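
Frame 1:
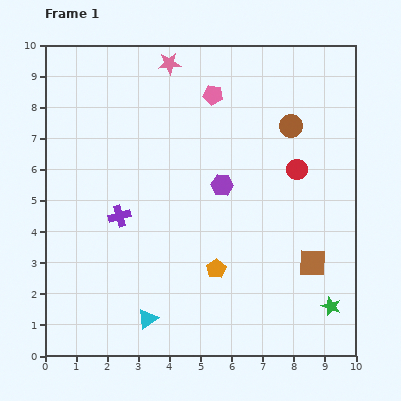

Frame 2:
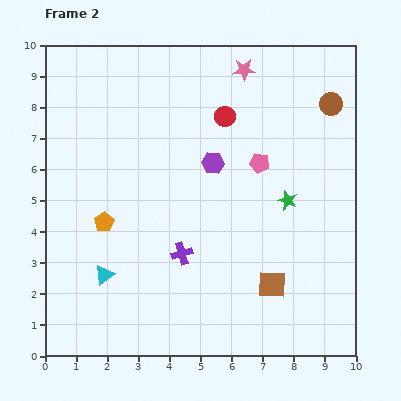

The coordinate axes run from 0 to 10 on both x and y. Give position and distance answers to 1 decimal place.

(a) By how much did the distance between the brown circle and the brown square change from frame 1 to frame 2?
+1.6

Distance in frame 1: 4.5. Distance in frame 2: 6.1.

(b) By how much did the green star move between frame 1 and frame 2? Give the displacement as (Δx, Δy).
(-1.4, 3.4)

The green star was at (9.2, 1.6) in frame 1 and (7.8, 5.0) in frame 2.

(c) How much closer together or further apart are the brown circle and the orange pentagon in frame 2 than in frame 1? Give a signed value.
+3.0

Distance in frame 1: 5.2. Distance in frame 2: 8.2.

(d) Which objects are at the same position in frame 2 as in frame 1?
none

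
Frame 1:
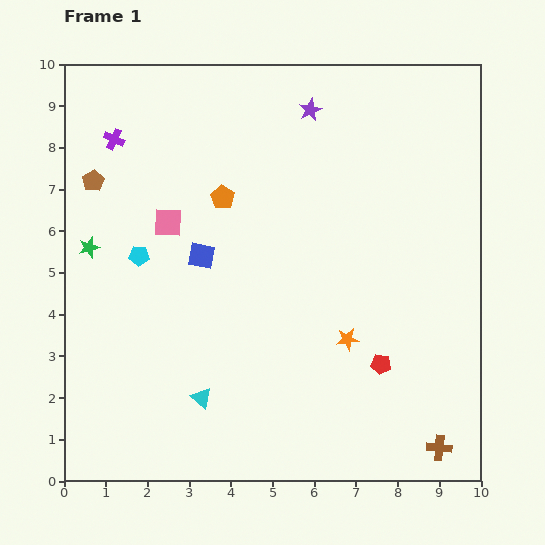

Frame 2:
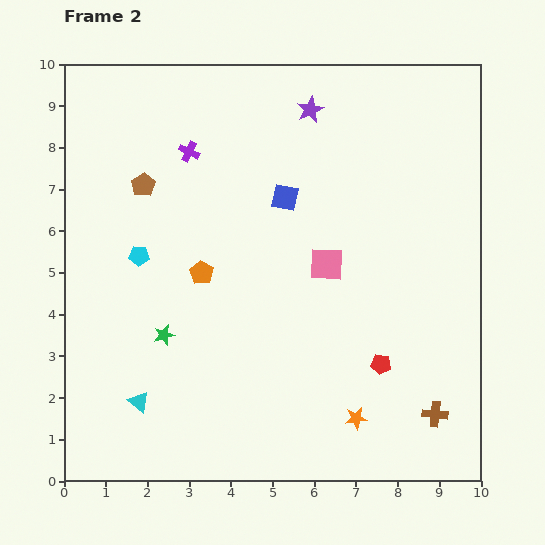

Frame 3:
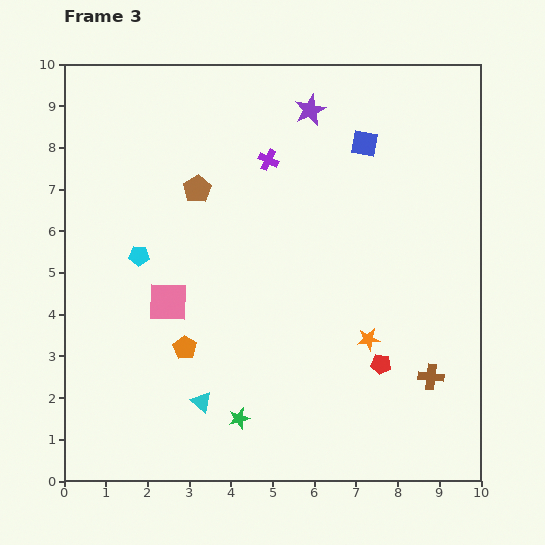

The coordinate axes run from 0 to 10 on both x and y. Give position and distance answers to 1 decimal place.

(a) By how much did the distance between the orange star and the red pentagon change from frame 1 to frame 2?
+0.4

Distance in frame 1: 1.0. Distance in frame 2: 1.4.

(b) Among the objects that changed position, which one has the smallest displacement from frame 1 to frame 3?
the cyan triangle

(moved 0.1)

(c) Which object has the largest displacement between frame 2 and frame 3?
the pink square

(moved 3.9; next 2.7)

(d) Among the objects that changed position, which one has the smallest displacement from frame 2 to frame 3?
the brown cross

(moved 0.9)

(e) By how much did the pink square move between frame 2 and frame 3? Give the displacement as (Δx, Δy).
(-3.8, -0.9)

The pink square was at (6.3, 5.2) in frame 2 and (2.5, 4.3) in frame 3.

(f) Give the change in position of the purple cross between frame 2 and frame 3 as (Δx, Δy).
(1.9, -0.2)

The purple cross was at (3.0, 7.9) in frame 2 and (4.9, 7.7) in frame 3.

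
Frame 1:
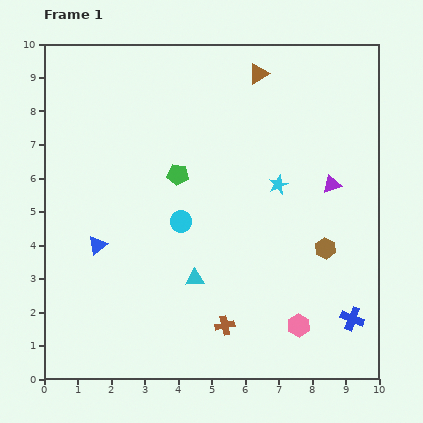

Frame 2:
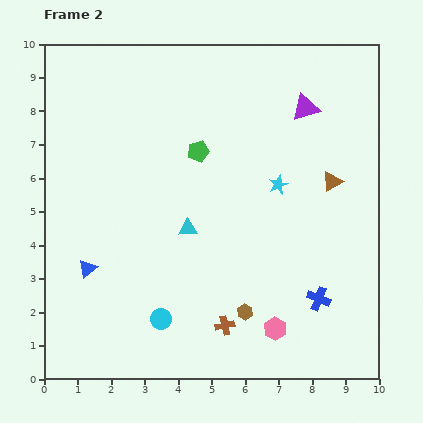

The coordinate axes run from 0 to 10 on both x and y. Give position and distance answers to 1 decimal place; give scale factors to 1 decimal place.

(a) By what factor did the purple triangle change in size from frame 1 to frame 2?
1.5×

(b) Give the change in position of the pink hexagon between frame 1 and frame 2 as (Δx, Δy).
(-0.7, -0.1)

The pink hexagon was at (7.6, 1.6) in frame 1 and (6.9, 1.5) in frame 2.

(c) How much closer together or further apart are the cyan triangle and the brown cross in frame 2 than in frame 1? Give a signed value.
+1.4

Distance in frame 1: 1.7. Distance in frame 2: 3.1.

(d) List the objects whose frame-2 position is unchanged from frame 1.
the cyan star, the brown cross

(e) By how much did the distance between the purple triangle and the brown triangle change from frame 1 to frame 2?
-1.7

Distance in frame 1: 4.0. Distance in frame 2: 2.3.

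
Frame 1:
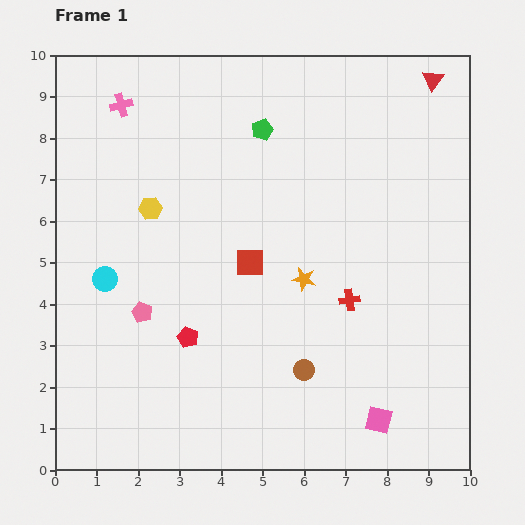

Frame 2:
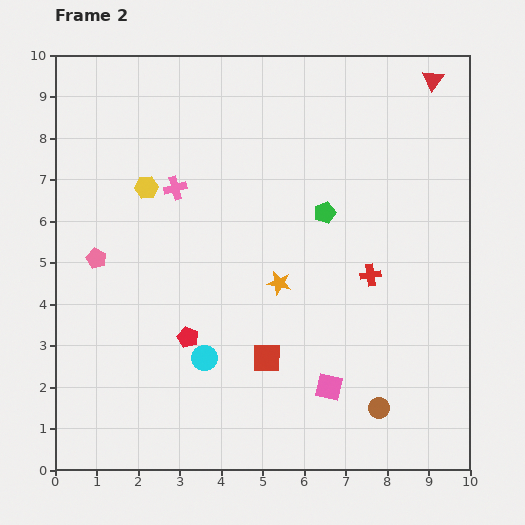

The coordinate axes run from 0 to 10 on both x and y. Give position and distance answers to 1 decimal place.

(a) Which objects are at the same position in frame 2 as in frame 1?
the red pentagon, the red triangle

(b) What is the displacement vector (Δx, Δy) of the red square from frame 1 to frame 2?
(0.4, -2.3)

The red square was at (4.7, 5.0) in frame 1 and (5.1, 2.7) in frame 2.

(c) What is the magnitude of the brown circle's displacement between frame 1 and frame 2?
2.0

The brown circle moved from (6.0, 2.4) to (7.8, 1.5), a distance of √(1.8² + 0.9²) ≈ 2.0.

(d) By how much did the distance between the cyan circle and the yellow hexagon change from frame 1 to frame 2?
+2.3

Distance in frame 1: 2.0. Distance in frame 2: 4.3.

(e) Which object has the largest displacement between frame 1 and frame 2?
the cyan circle

(moved 3.1; next 2.5)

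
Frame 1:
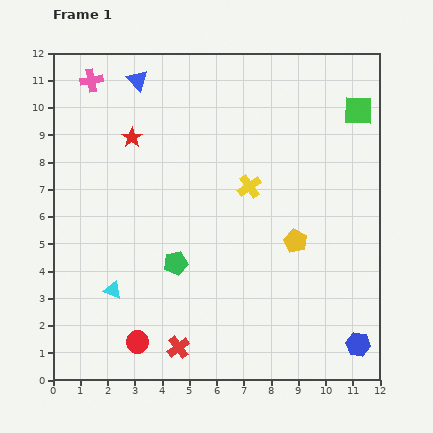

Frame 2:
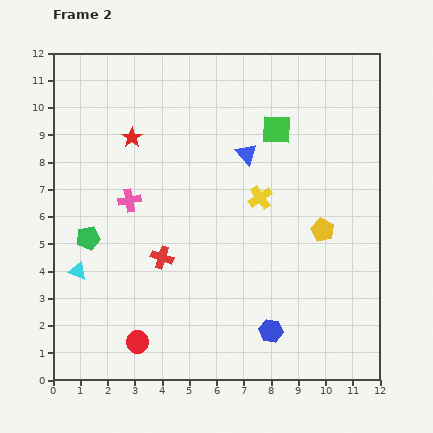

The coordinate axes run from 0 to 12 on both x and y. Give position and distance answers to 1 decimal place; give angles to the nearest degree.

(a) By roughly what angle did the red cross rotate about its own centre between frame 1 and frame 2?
35° counter-clockwise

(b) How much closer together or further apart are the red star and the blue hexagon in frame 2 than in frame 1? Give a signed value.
-2.6

Distance in frame 1: 11.3. Distance in frame 2: 8.7.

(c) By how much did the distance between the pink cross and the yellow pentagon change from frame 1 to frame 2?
-2.3

Distance in frame 1: 9.5. Distance in frame 2: 7.2.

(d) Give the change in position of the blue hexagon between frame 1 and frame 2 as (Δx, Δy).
(-3.2, 0.5)

The blue hexagon was at (11.2, 1.3) in frame 1 and (8.0, 1.8) in frame 2.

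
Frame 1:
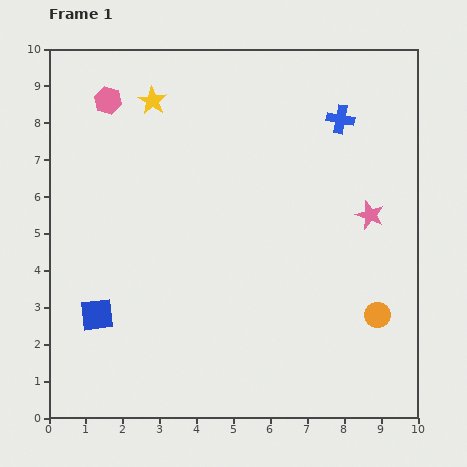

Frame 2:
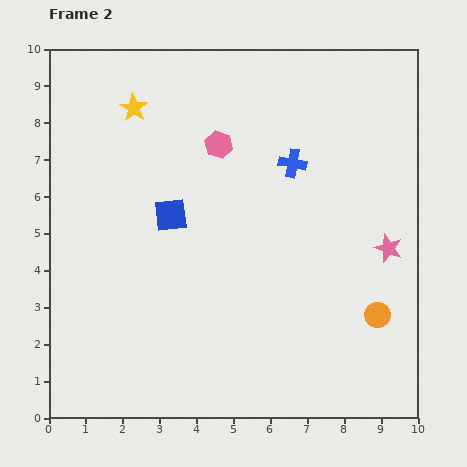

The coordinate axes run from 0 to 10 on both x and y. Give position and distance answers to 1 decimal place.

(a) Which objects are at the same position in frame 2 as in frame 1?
the orange circle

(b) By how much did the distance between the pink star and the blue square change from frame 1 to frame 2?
-1.9

Distance in frame 1: 7.9. Distance in frame 2: 6.0.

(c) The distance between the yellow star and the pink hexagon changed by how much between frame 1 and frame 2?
+1.3

Distance in frame 1: 1.2. Distance in frame 2: 2.5.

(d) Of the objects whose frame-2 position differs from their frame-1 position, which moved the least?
the yellow star

(moved 0.5)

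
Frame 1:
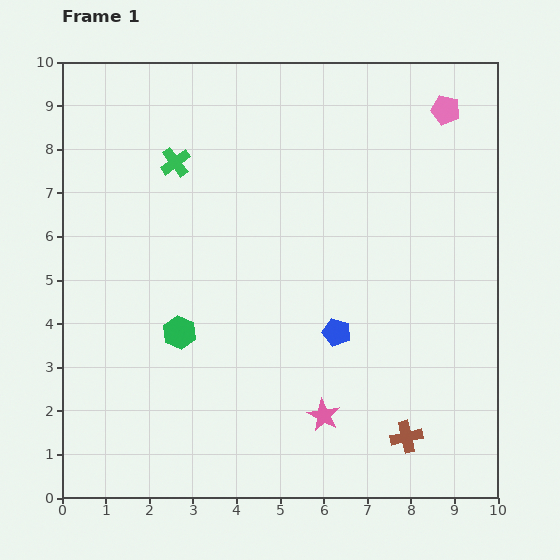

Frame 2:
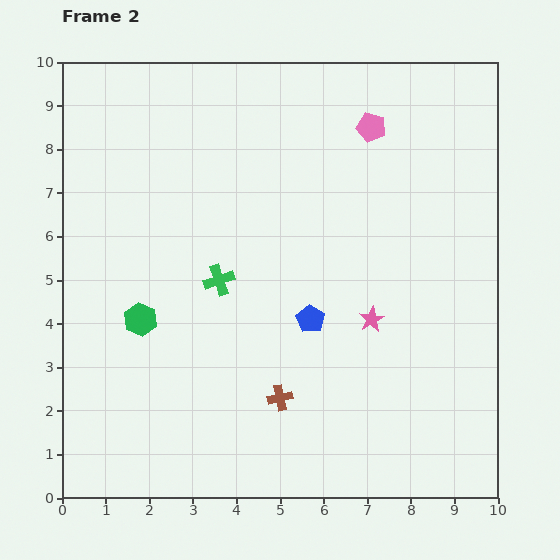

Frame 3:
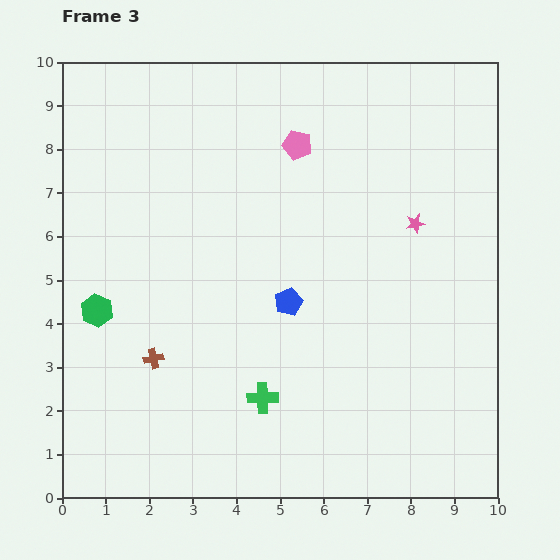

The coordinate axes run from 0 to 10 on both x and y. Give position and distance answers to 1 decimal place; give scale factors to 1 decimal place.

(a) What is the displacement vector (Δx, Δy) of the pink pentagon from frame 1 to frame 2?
(-1.7, -0.4)

The pink pentagon was at (8.8, 8.9) in frame 1 and (7.1, 8.5) in frame 2.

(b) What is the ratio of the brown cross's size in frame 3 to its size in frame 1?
0.6×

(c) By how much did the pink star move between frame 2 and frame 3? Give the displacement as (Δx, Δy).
(1.0, 2.2)

The pink star was at (7.1, 4.1) in frame 2 and (8.1, 6.3) in frame 3.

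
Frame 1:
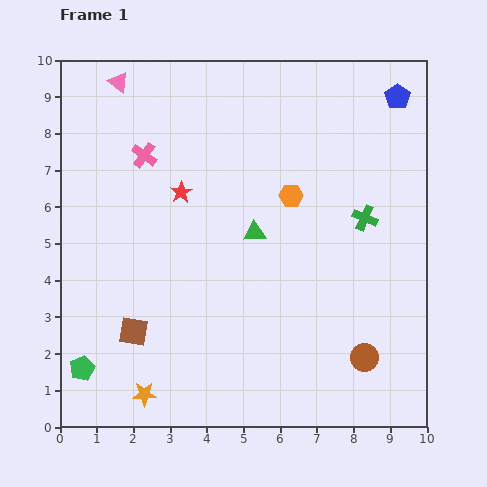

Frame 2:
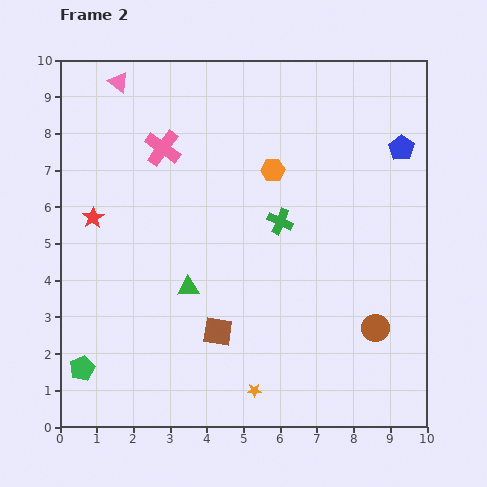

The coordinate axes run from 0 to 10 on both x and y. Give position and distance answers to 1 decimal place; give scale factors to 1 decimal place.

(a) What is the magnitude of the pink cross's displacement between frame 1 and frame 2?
0.5

The pink cross moved from (2.3, 7.4) to (2.8, 7.6), a distance of √(0.5² + 0.2²) ≈ 0.5.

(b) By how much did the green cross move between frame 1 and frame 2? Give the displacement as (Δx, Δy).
(-2.3, -0.1)

The green cross was at (8.3, 5.7) in frame 1 and (6.0, 5.6) in frame 2.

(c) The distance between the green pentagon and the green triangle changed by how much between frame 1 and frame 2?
-2.4

Distance in frame 1: 6.0. Distance in frame 2: 3.6.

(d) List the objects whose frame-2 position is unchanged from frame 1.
the green pentagon, the pink triangle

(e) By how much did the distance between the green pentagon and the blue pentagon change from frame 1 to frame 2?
-0.7

Distance in frame 1: 11.3. Distance in frame 2: 10.6.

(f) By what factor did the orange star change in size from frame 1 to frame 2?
0.6×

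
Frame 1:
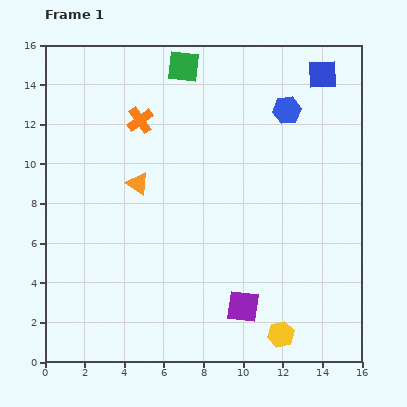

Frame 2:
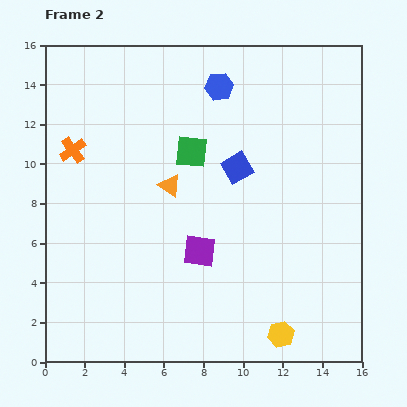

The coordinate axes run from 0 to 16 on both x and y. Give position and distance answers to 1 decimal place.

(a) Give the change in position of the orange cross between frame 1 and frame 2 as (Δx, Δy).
(-3.4, -1.5)

The orange cross was at (4.8, 12.2) in frame 1 and (1.4, 10.7) in frame 2.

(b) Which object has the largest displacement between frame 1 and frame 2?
the blue square

(moved 6.4; next 4.3)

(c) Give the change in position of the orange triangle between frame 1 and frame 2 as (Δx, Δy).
(1.6, -0.1)

The orange triangle was at (4.7, 9.0) in frame 1 and (6.3, 8.9) in frame 2.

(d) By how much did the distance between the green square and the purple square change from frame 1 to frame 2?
-7.5

Distance in frame 1: 12.5. Distance in frame 2: 5.0.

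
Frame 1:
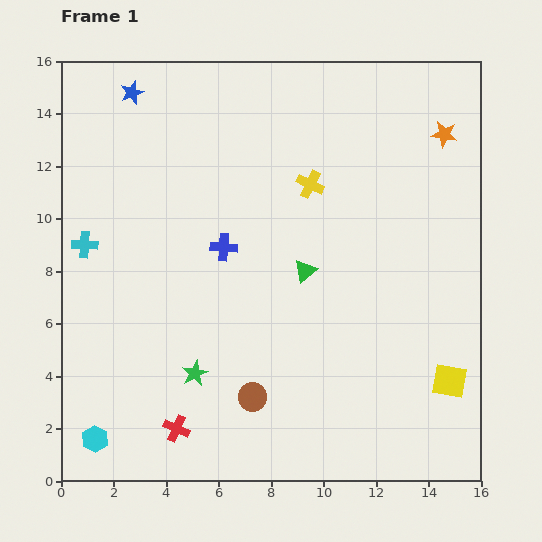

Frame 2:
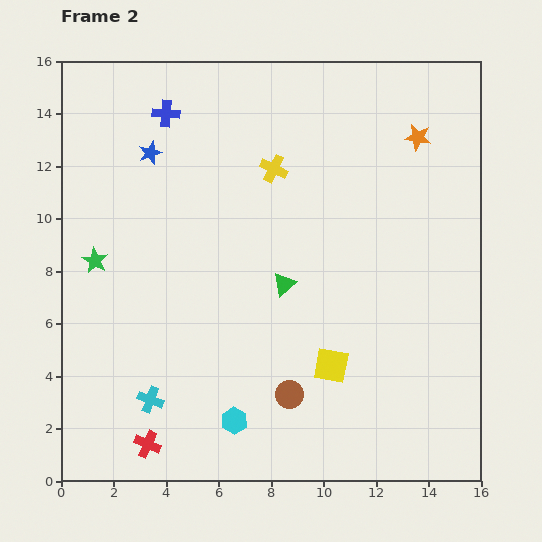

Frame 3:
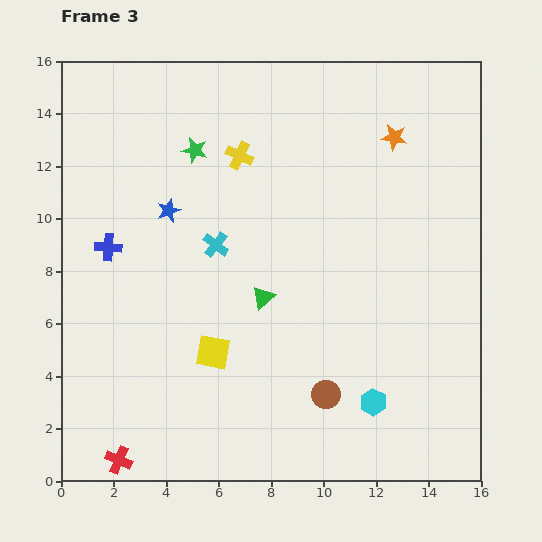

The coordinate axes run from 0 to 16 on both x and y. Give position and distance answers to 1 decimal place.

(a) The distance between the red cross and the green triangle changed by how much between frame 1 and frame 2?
+0.3

Distance in frame 1: 7.7. Distance in frame 2: 8.0.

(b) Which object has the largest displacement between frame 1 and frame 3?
the cyan hexagon

(moved 10.7; next 9.1)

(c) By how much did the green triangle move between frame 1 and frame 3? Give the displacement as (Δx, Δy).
(-1.6, -1.0)

The green triangle was at (9.3, 8.0) in frame 1 and (7.7, 7.0) in frame 3.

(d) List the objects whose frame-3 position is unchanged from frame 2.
none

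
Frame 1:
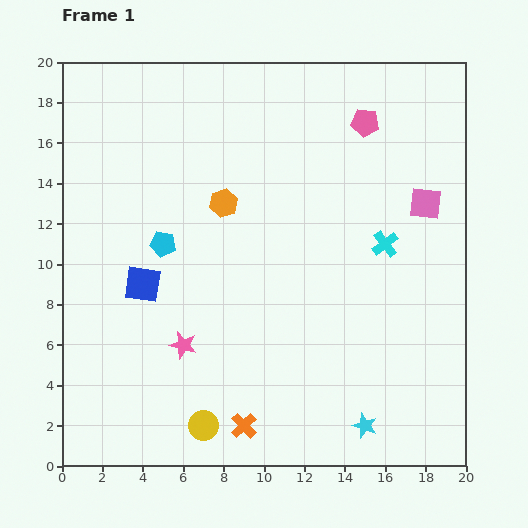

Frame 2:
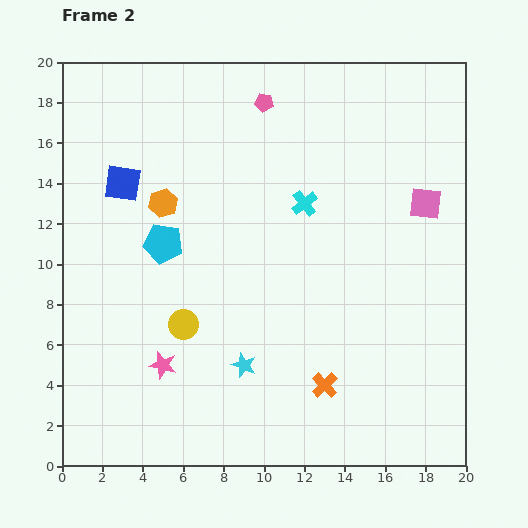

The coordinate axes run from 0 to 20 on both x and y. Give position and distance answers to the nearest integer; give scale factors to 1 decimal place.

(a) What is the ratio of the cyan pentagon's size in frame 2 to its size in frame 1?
1.5×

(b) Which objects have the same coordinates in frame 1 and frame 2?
the pink square, the cyan pentagon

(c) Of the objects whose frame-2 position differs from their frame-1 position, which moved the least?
the pink star

(moved 1)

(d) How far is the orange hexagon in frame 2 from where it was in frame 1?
3

The orange hexagon moved from (8, 13) to (5, 13), a distance of √(3² + 0²) ≈ 3.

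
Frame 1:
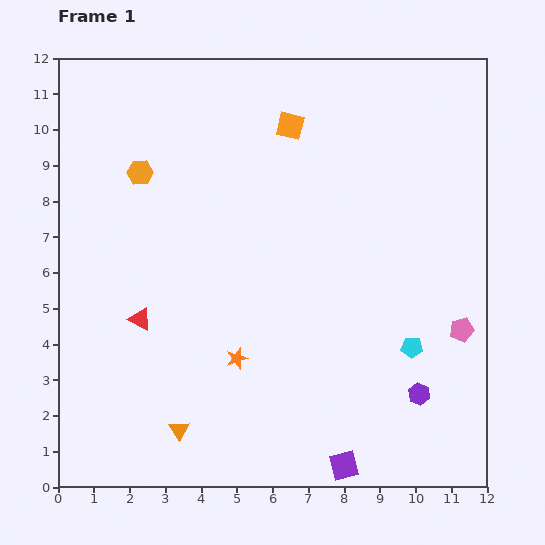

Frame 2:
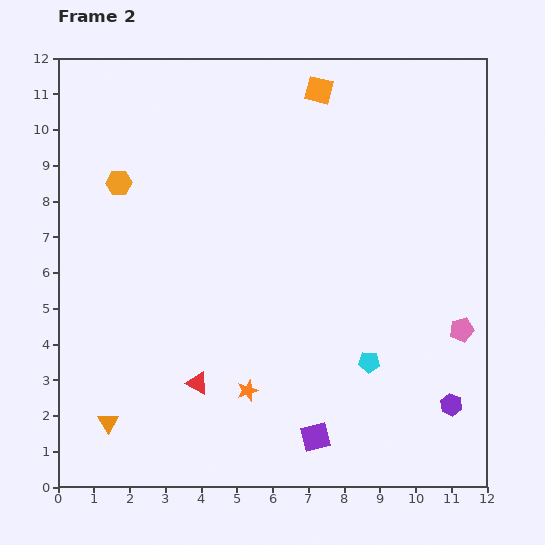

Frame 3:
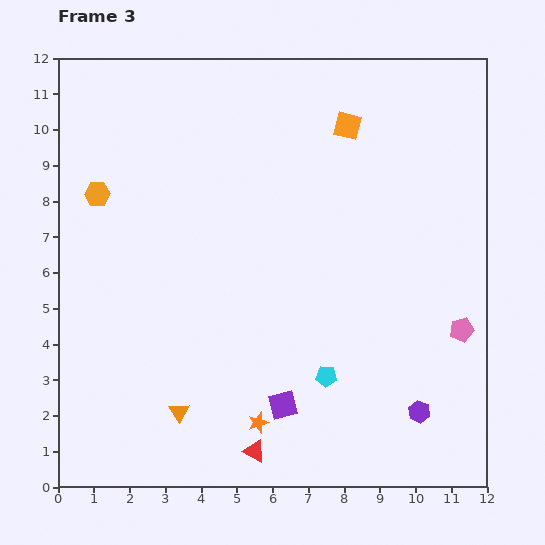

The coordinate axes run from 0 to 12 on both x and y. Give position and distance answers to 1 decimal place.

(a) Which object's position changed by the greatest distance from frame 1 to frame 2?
the red triangle

(moved 2.4; next 2.0)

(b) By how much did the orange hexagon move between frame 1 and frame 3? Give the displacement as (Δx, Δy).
(-1.2, -0.6)

The orange hexagon was at (2.3, 8.8) in frame 1 and (1.1, 8.2) in frame 3.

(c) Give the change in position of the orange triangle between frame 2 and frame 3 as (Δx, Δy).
(2.0, 0.3)

The orange triangle was at (1.4, 1.8) in frame 2 and (3.4, 2.1) in frame 3.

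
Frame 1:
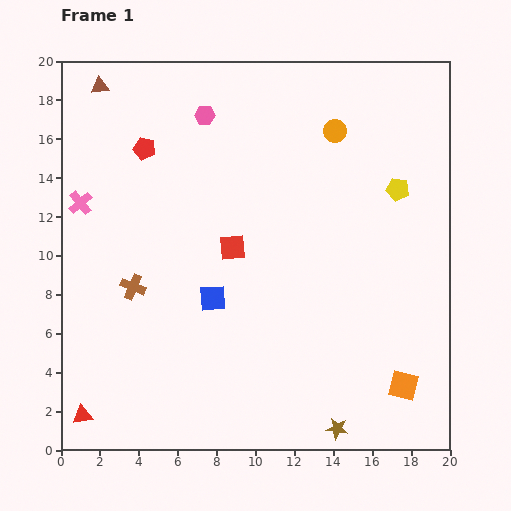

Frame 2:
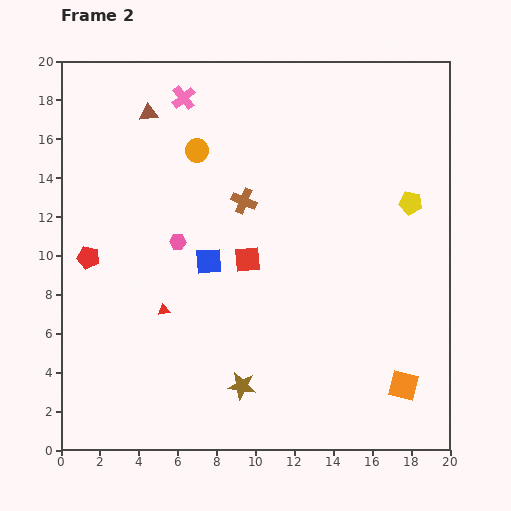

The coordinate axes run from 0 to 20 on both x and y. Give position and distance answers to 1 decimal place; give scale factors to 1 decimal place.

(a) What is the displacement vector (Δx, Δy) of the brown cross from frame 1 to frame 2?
(5.7, 4.4)

The brown cross was at (3.7, 8.4) in frame 1 and (9.4, 12.8) in frame 2.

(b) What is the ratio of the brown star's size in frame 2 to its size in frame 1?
1.3×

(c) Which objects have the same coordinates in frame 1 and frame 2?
the orange square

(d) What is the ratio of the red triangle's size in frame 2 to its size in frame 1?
0.6×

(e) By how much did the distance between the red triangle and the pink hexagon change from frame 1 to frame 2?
-13.0

Distance in frame 1: 16.6. Distance in frame 2: 3.6.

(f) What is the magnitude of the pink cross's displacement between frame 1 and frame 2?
7.6

The pink cross moved from (1.0, 12.7) to (6.3, 18.1), a distance of √(5.3² + 5.4²) ≈ 7.6.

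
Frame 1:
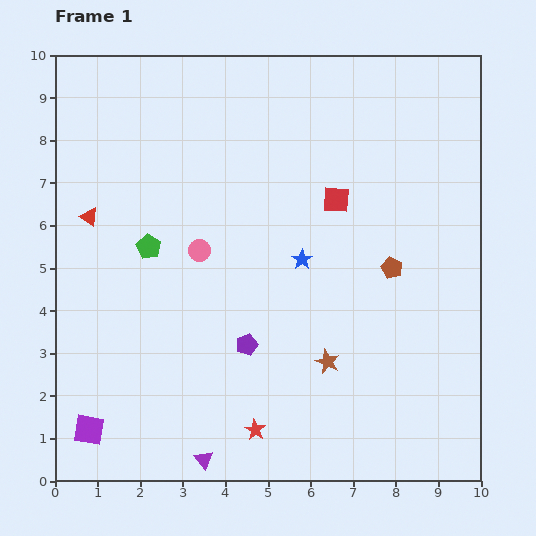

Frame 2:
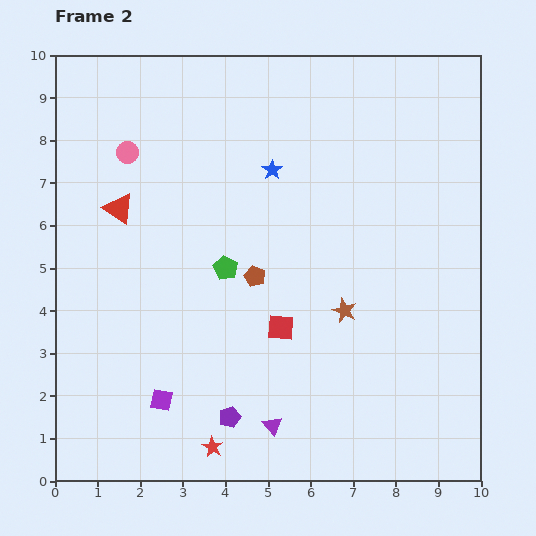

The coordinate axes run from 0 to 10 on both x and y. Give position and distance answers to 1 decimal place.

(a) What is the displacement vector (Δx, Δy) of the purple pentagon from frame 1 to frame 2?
(-0.4, -1.7)

The purple pentagon was at (4.5, 3.2) in frame 1 and (4.1, 1.5) in frame 2.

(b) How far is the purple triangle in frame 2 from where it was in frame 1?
1.8

The purple triangle moved from (3.5, 0.5) to (5.1, 1.3), a distance of √(1.6² + 0.8²) ≈ 1.8.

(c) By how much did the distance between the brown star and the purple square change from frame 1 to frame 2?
-1.0

Distance in frame 1: 5.8. Distance in frame 2: 4.8.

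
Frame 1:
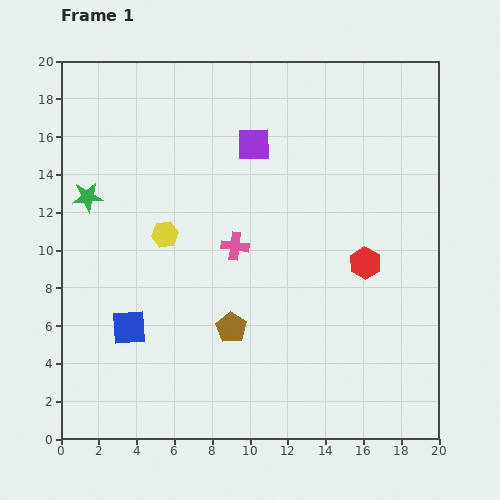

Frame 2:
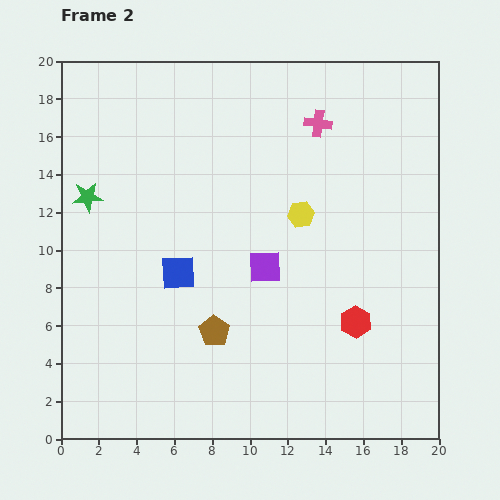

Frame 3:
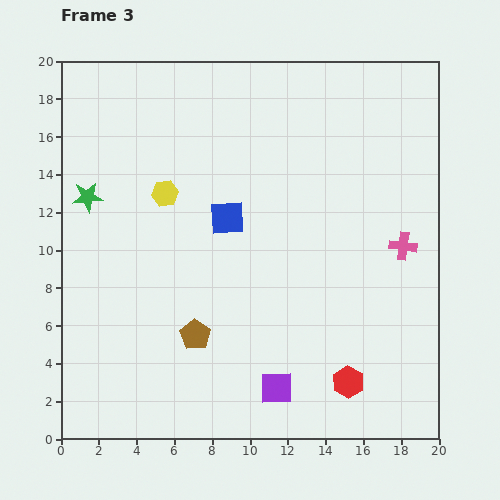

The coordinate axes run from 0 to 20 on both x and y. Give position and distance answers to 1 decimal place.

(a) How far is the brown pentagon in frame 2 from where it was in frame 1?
0.9

The brown pentagon moved from (9.0, 5.9) to (8.1, 5.7), a distance of √(0.9² + 0.2²) ≈ 0.9.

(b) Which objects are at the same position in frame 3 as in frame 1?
the green star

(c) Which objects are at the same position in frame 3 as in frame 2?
the green star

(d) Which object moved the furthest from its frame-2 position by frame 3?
the pink cross

(moved 7.9; next 7.3)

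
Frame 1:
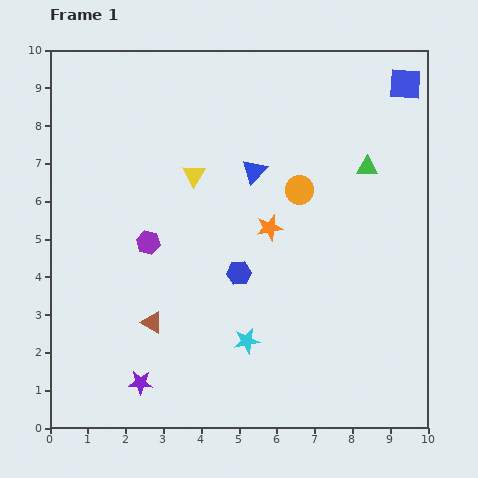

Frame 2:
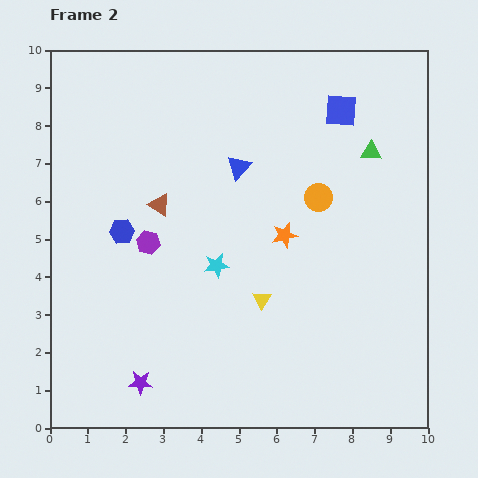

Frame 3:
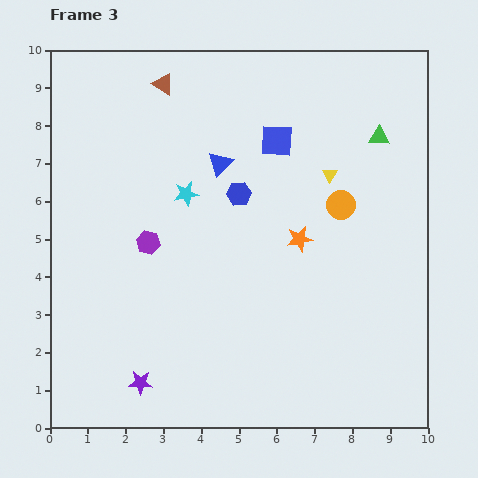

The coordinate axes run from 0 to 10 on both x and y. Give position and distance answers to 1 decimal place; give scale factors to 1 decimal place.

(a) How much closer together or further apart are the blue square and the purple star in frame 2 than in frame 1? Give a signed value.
-1.7

Distance in frame 1: 10.6. Distance in frame 2: 8.9.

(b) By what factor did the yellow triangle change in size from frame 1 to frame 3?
0.6×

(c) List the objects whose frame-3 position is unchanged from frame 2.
the purple star, the purple hexagon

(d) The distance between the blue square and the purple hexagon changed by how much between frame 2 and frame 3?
-1.9

Distance in frame 2: 6.2. Distance in frame 3: 4.3.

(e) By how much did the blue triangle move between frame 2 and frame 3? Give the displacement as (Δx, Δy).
(-0.5, 0.1)

The blue triangle was at (5.0, 6.9) in frame 2 and (4.5, 7.0) in frame 3.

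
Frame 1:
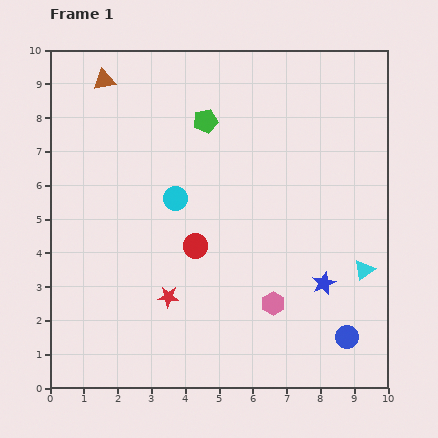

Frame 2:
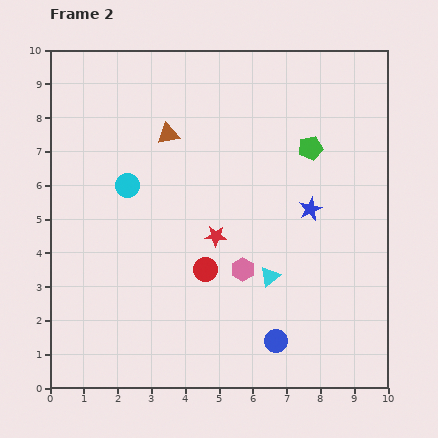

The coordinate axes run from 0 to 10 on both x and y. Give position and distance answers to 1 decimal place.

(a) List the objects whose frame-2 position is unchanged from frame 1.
none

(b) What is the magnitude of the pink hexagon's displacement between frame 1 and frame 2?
1.3

The pink hexagon moved from (6.6, 2.5) to (5.7, 3.5), a distance of √(0.9² + 1.0²) ≈ 1.3.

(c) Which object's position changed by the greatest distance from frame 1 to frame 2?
the green pentagon

(moved 3.2; next 2.8)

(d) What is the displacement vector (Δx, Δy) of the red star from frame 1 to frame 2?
(1.4, 1.8)

The red star was at (3.5, 2.7) in frame 1 and (4.9, 4.5) in frame 2.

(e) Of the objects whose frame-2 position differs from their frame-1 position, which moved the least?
the red circle

(moved 0.8)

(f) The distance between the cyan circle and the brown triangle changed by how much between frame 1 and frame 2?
-2.2

Distance in frame 1: 4.1. Distance in frame 2: 1.9.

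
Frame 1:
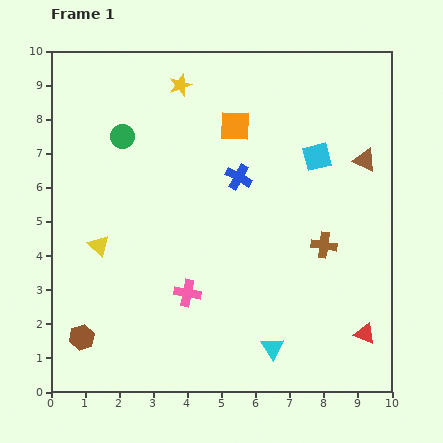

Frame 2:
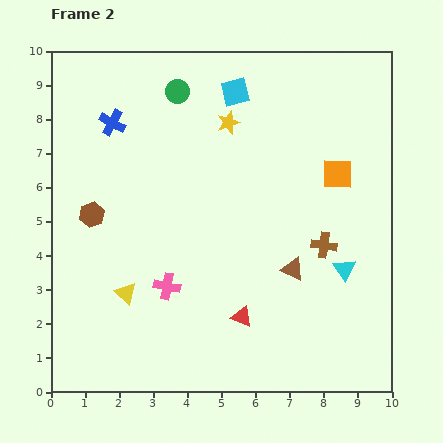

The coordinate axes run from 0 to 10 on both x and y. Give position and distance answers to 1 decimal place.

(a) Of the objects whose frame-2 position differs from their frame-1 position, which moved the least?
the pink cross

(moved 0.6)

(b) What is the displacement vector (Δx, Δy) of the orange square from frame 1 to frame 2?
(3.0, -1.4)

The orange square was at (5.4, 7.8) in frame 1 and (8.4, 6.4) in frame 2.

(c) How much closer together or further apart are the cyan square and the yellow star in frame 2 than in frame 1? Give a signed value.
-3.6

Distance in frame 1: 4.5. Distance in frame 2: 0.9.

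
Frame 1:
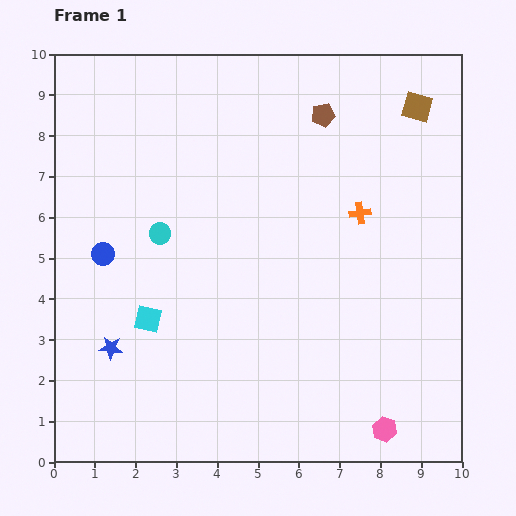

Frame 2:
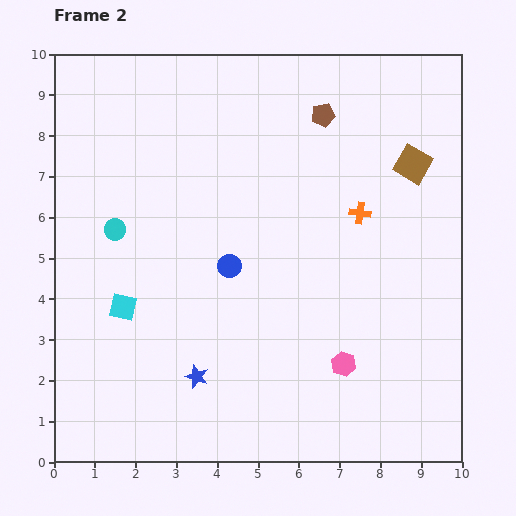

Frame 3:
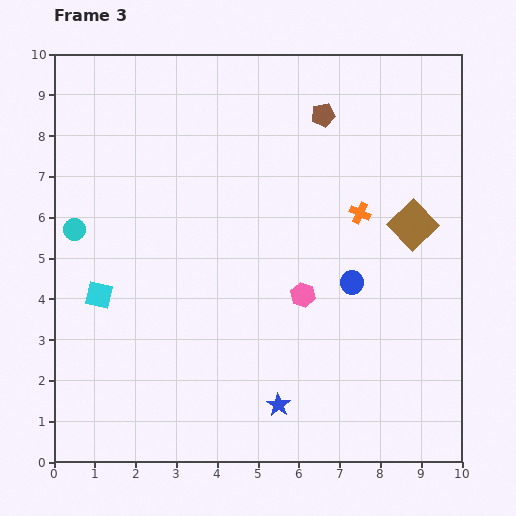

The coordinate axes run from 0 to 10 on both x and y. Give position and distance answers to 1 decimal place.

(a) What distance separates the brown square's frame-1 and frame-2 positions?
1.4

The brown square moved from (8.9, 8.7) to (8.8, 7.3), a distance of √(0.1² + 1.4²) ≈ 1.4.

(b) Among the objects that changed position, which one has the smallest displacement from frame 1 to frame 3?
the cyan square

(moved 1.3)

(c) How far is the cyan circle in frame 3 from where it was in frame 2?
1.0

The cyan circle moved from (1.5, 5.7) to (0.5, 5.7), a distance of √(1.0² + 0.0²) ≈ 1.0.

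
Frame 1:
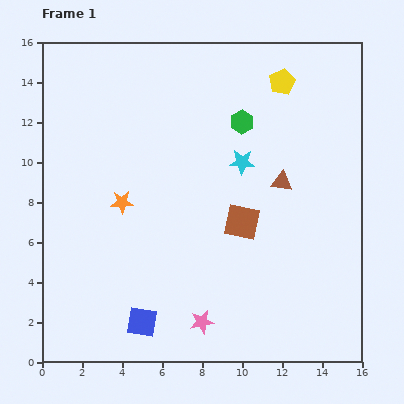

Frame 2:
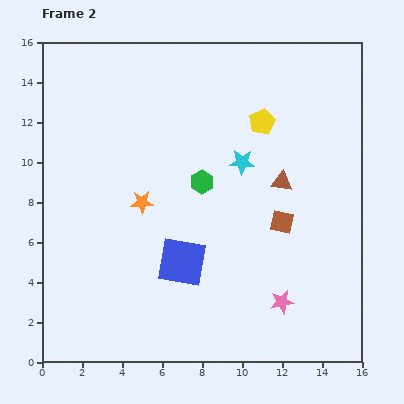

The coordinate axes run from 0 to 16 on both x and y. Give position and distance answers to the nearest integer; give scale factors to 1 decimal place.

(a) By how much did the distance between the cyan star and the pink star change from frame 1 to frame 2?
-1

Distance in frame 1: 8. Distance in frame 2: 7.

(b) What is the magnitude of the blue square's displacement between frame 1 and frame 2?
4

The blue square moved from (5, 2) to (7, 5), a distance of √(2² + 3²) ≈ 4.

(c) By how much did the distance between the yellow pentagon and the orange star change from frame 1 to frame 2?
-3

Distance in frame 1: 10. Distance in frame 2: 7.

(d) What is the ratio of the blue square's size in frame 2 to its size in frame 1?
1.6×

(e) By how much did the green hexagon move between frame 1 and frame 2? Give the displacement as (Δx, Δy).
(-2, -3)

The green hexagon was at (10, 12) in frame 1 and (8, 9) in frame 2.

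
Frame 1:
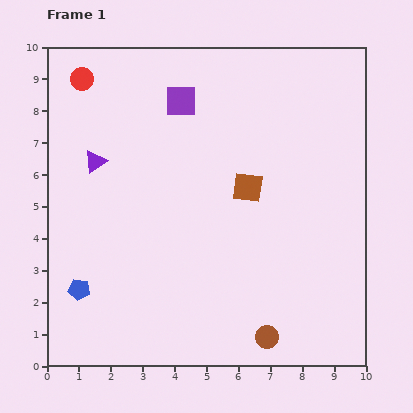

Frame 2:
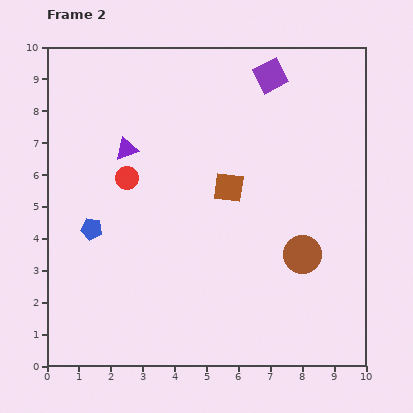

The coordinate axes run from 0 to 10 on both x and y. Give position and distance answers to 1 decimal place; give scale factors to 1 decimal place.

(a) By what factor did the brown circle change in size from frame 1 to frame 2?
1.6×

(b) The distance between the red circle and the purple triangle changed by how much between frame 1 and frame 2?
-1.7

Distance in frame 1: 2.6. Distance in frame 2: 0.9.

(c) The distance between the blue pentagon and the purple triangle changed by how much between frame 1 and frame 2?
-1.3

Distance in frame 1: 4.0. Distance in frame 2: 2.7.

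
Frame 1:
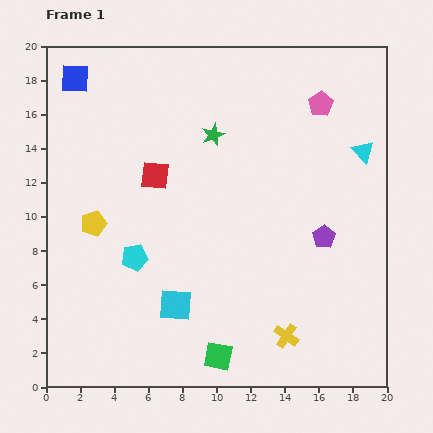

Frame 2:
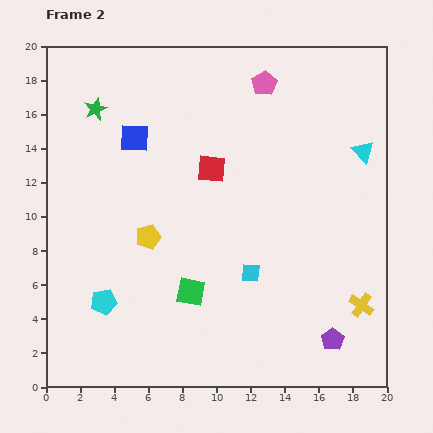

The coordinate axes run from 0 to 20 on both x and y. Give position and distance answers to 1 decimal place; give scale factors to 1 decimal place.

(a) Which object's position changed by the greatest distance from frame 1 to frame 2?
the green star

(moved 7.1; next 6.0)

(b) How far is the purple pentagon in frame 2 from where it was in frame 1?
6.0

The purple pentagon moved from (16.3, 8.8) to (16.8, 2.8), a distance of √(0.5² + 6.0²) ≈ 6.0.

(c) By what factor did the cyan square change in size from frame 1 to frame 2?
0.6×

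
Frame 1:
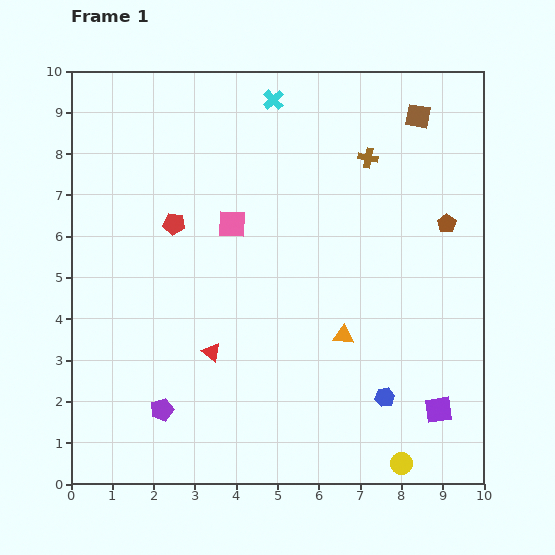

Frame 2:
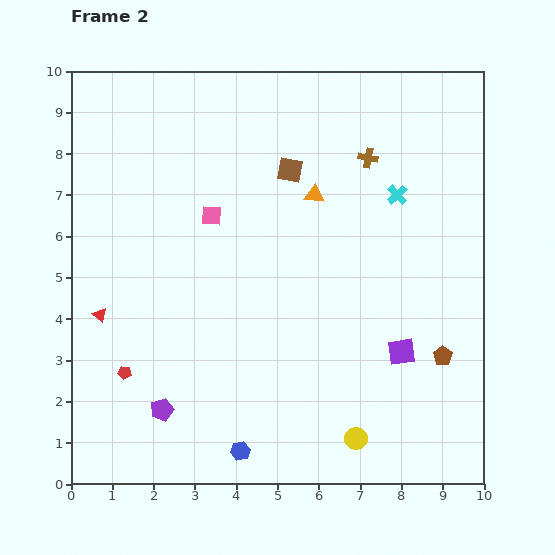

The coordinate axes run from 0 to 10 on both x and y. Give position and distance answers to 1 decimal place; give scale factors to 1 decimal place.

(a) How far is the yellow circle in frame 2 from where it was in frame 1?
1.3

The yellow circle moved from (8.0, 0.5) to (6.9, 1.1), a distance of √(1.1² + 0.6²) ≈ 1.3.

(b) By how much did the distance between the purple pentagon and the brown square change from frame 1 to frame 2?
-2.8

Distance in frame 1: 9.4. Distance in frame 2: 6.6.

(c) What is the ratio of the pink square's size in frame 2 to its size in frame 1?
0.7×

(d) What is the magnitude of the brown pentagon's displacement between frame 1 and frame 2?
3.2

The brown pentagon moved from (9.1, 6.3) to (9.0, 3.1), a distance of √(0.1² + 3.2²) ≈ 3.2.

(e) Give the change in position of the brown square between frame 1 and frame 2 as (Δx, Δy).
(-3.1, -1.3)

The brown square was at (8.4, 8.9) in frame 1 and (5.3, 7.6) in frame 2.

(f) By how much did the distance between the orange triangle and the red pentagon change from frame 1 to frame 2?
+1.4

Distance in frame 1: 4.9. Distance in frame 2: 6.3.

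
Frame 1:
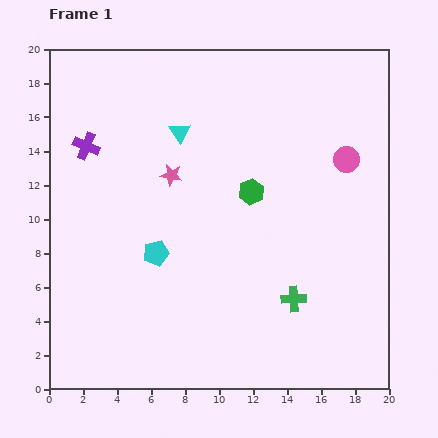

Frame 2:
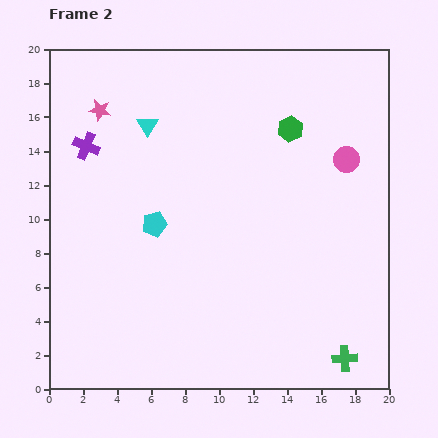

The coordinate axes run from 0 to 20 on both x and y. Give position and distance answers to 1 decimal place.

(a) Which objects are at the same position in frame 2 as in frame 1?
the purple cross, the pink circle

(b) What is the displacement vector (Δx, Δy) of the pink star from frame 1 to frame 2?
(-4.2, 3.8)

The pink star was at (7.2, 12.6) in frame 1 and (3.0, 16.4) in frame 2.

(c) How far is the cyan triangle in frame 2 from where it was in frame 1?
1.9

The cyan triangle moved from (7.7, 15.1) to (5.8, 15.5), a distance of √(1.9² + 0.4²) ≈ 1.9.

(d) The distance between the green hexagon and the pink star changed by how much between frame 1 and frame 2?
+6.5

Distance in frame 1: 4.8. Distance in frame 2: 11.3.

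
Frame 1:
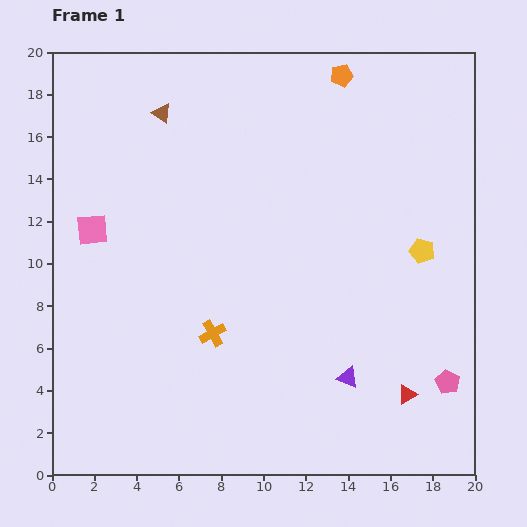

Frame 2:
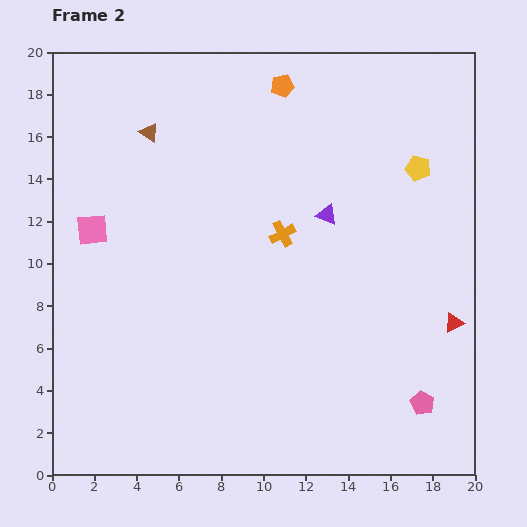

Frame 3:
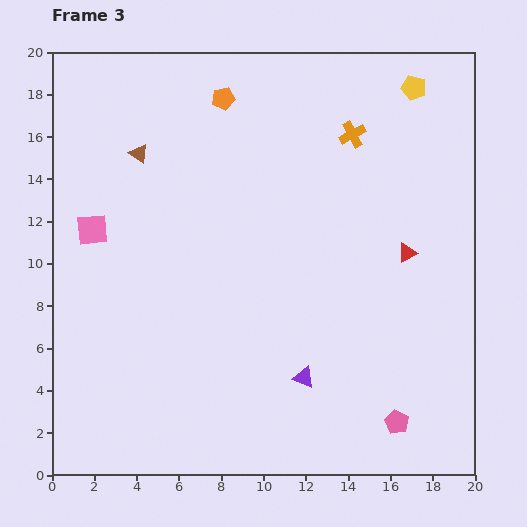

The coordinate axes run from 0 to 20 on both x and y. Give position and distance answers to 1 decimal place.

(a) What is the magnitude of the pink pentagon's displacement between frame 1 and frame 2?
1.6

The pink pentagon moved from (18.7, 4.4) to (17.5, 3.4), a distance of √(1.2² + 1.0²) ≈ 1.6.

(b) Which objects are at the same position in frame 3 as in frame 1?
the pink square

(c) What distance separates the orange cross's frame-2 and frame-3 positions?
5.7

The orange cross moved from (10.9, 11.4) to (14.2, 16.1), a distance of √(3.3² + 4.7²) ≈ 5.7.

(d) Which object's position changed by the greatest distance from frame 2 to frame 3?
the purple triangle

(moved 7.8; next 5.7)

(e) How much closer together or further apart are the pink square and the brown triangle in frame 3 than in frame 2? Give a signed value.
-1.1

Distance in frame 2: 5.3. Distance in frame 3: 4.2.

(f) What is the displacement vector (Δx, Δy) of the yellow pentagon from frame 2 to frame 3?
(-0.2, 3.8)

The yellow pentagon was at (17.3, 14.5) in frame 2 and (17.1, 18.3) in frame 3.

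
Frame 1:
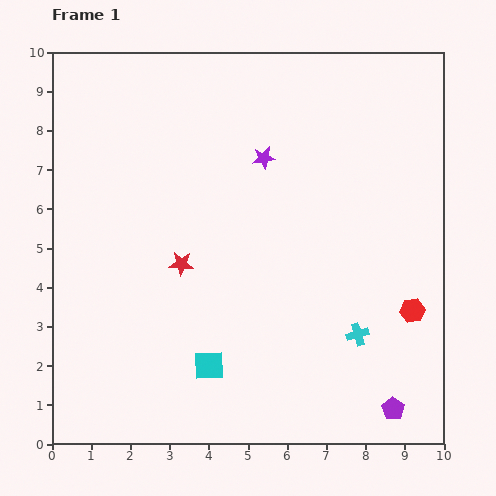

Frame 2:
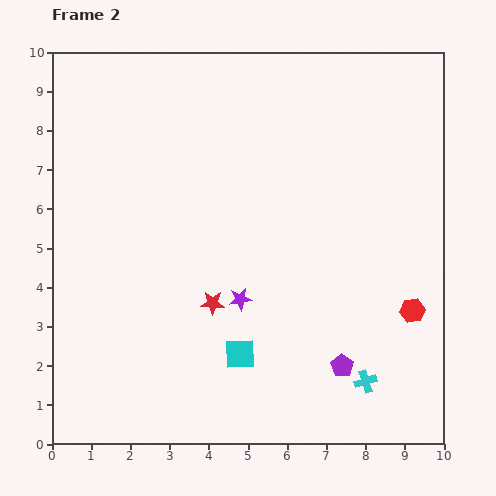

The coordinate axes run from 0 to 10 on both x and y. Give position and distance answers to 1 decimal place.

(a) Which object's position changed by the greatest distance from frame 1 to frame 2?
the purple star

(moved 3.6; next 1.7)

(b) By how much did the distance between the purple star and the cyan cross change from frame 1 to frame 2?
-1.3

Distance in frame 1: 5.1. Distance in frame 2: 3.8.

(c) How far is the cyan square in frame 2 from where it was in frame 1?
0.9

The cyan square moved from (4.0, 2.0) to (4.8, 2.3), a distance of √(0.8² + 0.3²) ≈ 0.9.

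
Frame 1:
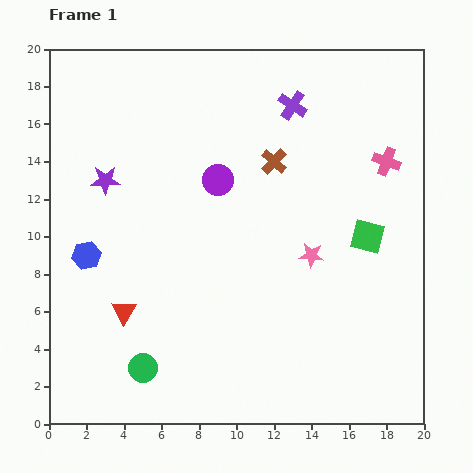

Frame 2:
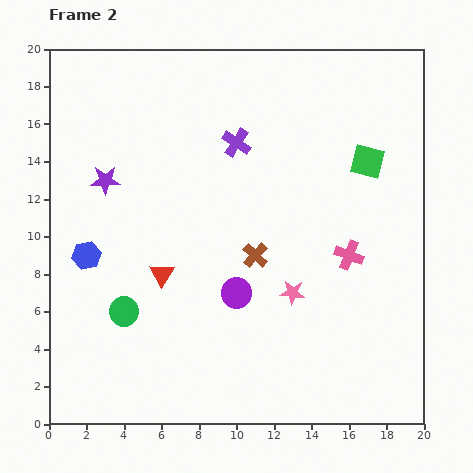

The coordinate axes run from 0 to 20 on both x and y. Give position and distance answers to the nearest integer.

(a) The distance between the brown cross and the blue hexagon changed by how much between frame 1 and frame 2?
-2

Distance in frame 1: 11. Distance in frame 2: 9.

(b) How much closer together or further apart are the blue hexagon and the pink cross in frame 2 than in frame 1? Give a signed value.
-3

Distance in frame 1: 17. Distance in frame 2: 14.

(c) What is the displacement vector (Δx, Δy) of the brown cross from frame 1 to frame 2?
(-1, -5)

The brown cross was at (12, 14) in frame 1 and (11, 9) in frame 2.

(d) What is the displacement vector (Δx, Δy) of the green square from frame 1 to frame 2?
(0, 4)

The green square was at (17, 10) in frame 1 and (17, 14) in frame 2.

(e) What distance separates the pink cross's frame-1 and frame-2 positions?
5

The pink cross moved from (18, 14) to (16, 9), a distance of √(2² + 5²) ≈ 5.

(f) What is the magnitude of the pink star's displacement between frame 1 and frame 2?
2

The pink star moved from (14, 9) to (13, 7), a distance of √(1² + 2²) ≈ 2.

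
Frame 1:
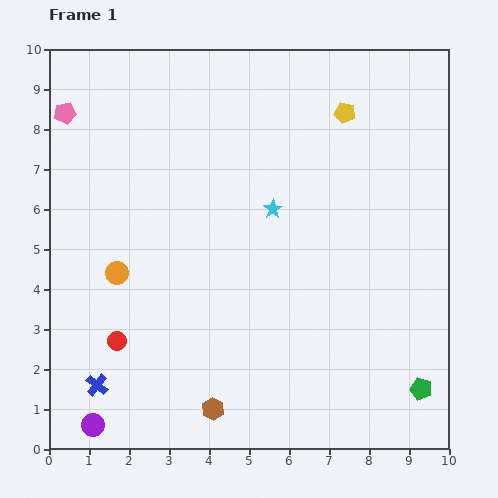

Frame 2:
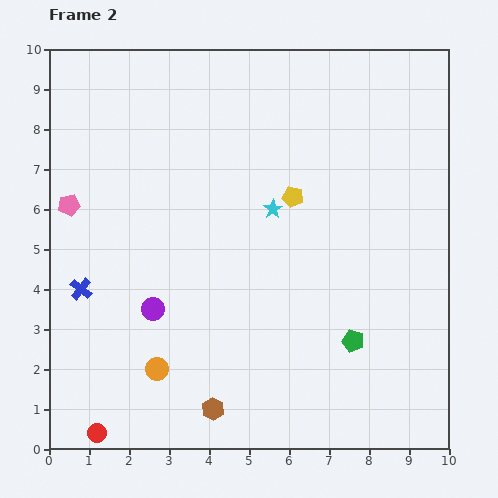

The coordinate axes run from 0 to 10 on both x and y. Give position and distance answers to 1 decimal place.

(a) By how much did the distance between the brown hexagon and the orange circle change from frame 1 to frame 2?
-2.5

Distance in frame 1: 4.2. Distance in frame 2: 1.7.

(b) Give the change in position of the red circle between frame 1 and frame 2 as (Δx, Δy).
(-0.5, -2.3)

The red circle was at (1.7, 2.7) in frame 1 and (1.2, 0.4) in frame 2.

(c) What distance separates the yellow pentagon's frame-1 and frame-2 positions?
2.5

The yellow pentagon moved from (7.4, 8.4) to (6.1, 6.3), a distance of √(1.3² + 2.1²) ≈ 2.5.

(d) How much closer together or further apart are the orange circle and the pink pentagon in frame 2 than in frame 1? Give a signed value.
+0.5

Distance in frame 1: 4.2. Distance in frame 2: 4.7.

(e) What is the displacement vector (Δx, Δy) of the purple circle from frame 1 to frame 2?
(1.5, 2.9)

The purple circle was at (1.1, 0.6) in frame 1 and (2.6, 3.5) in frame 2.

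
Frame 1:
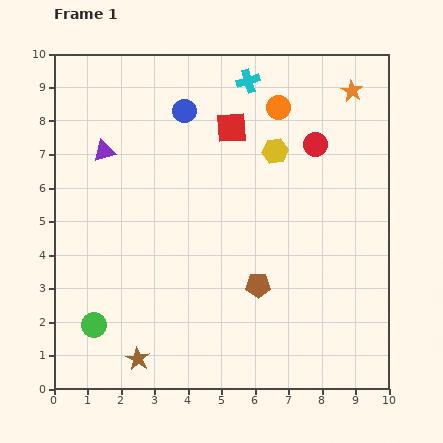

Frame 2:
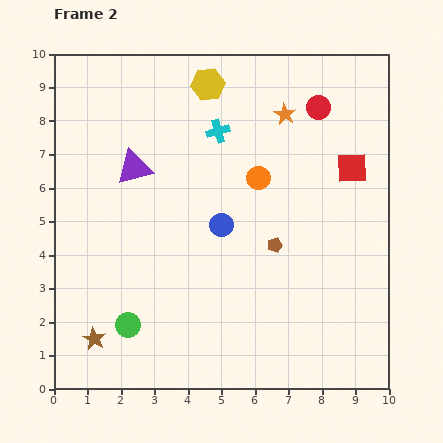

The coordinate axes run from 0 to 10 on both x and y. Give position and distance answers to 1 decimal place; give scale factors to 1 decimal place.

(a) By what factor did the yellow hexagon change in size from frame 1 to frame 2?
1.3×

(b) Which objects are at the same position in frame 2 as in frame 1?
none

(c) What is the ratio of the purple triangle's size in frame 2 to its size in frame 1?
1.6×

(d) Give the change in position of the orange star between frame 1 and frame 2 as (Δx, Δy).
(-2.0, -0.7)

The orange star was at (8.9, 8.9) in frame 1 and (6.9, 8.2) in frame 2.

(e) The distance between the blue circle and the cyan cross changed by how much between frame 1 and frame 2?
+0.7

Distance in frame 1: 2.1. Distance in frame 2: 2.8.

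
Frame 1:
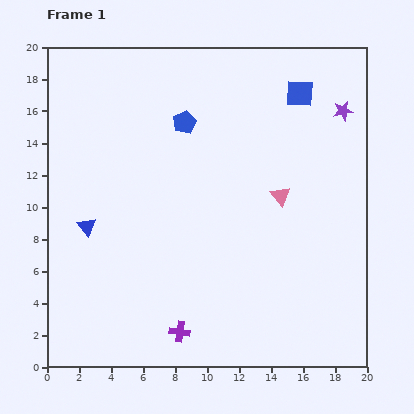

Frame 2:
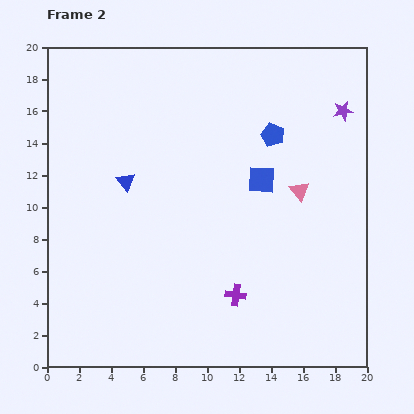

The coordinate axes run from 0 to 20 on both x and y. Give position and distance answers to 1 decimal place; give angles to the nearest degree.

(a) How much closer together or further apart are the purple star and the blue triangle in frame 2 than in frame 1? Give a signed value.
-3.2

Distance in frame 1: 17.5. Distance in frame 2: 14.3.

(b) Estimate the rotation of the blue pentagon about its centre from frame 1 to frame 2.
24° counter-clockwise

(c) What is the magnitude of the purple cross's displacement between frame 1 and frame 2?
4.2

The purple cross moved from (8.3, 2.2) to (11.8, 4.5), a distance of √(3.5² + 2.3²) ≈ 4.2.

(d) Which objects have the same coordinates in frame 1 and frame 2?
the purple star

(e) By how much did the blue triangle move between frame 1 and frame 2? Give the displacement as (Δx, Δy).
(2.4, 2.8)

The blue triangle was at (2.5, 8.8) in frame 1 and (4.9, 11.6) in frame 2.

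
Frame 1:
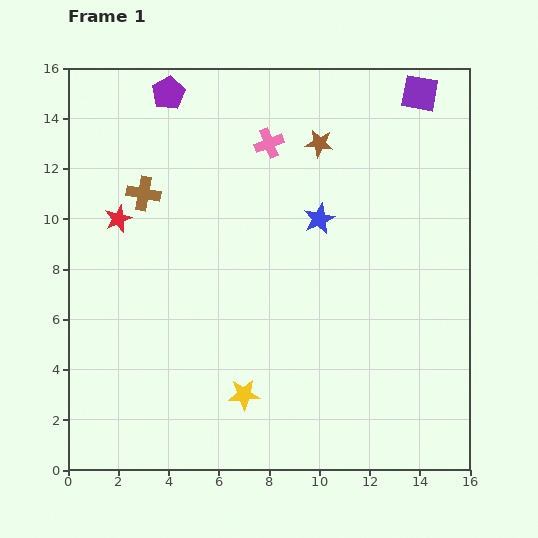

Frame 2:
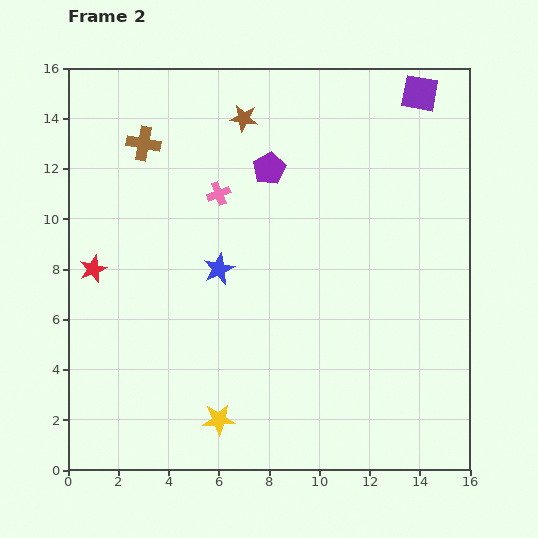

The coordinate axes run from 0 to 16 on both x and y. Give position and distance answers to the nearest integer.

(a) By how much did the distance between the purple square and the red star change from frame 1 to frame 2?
+2

Distance in frame 1: 13. Distance in frame 2: 15.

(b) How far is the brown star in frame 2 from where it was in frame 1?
3

The brown star moved from (10, 13) to (7, 14), a distance of √(3² + 1²) ≈ 3.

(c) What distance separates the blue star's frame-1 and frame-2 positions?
4

The blue star moved from (10, 10) to (6, 8), a distance of √(4² + 2²) ≈ 4.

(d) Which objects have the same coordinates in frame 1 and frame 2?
the purple square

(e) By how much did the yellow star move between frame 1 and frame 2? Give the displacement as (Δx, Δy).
(-1, -1)

The yellow star was at (7, 3) in frame 1 and (6, 2) in frame 2.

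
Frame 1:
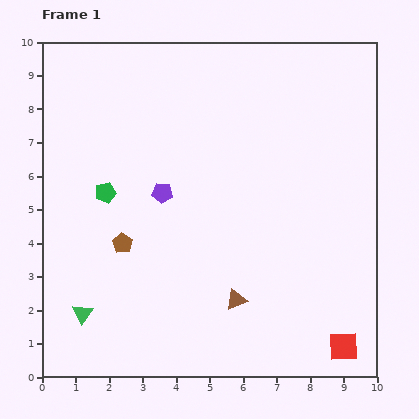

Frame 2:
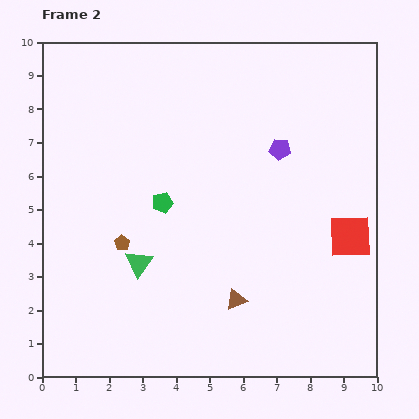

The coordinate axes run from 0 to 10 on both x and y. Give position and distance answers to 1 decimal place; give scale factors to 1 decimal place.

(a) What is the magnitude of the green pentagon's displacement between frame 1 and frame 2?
1.7

The green pentagon moved from (1.9, 5.5) to (3.6, 5.2), a distance of √(1.7² + 0.3²) ≈ 1.7.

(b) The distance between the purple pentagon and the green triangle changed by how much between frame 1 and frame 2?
+1.1

Distance in frame 1: 4.3. Distance in frame 2: 5.4.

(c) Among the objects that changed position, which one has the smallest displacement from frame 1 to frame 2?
the green pentagon

(moved 1.7)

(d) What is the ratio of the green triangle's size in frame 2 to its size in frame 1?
1.3×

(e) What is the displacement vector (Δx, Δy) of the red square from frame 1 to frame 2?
(0.2, 3.3)

The red square was at (9.0, 0.9) in frame 1 and (9.2, 4.2) in frame 2.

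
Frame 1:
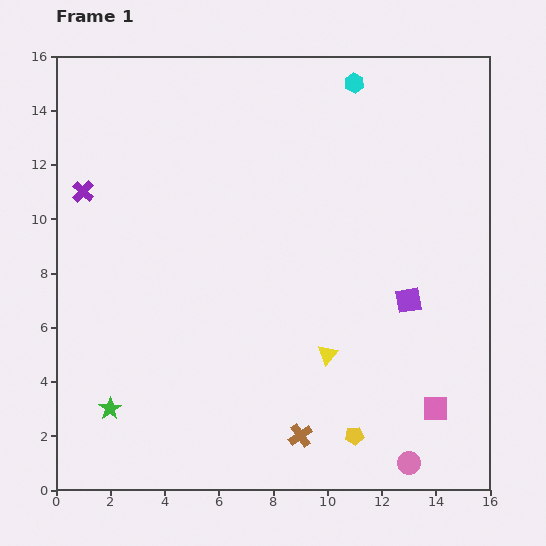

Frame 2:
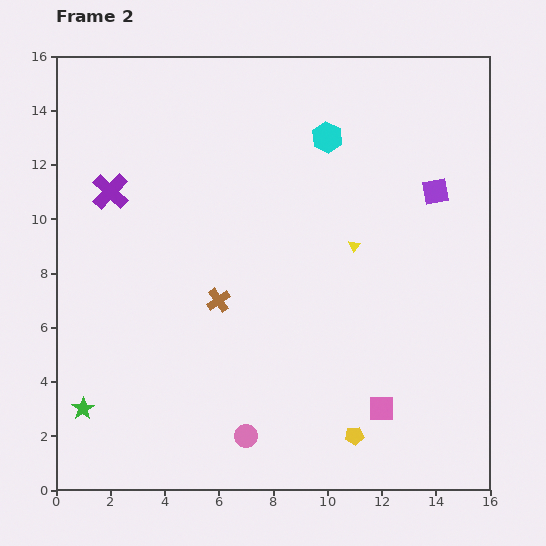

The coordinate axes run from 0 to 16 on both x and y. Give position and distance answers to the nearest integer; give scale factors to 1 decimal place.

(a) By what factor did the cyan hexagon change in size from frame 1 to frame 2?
1.6×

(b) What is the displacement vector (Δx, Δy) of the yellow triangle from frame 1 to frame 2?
(1, 4)

The yellow triangle was at (10, 5) in frame 1 and (11, 9) in frame 2.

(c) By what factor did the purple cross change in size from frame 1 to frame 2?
1.7×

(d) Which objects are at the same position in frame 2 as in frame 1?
the yellow pentagon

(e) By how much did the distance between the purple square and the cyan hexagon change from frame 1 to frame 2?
-4

Distance in frame 1: 8. Distance in frame 2: 4.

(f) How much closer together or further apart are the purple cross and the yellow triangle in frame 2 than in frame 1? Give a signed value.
-2

Distance in frame 1: 11. Distance in frame 2: 9.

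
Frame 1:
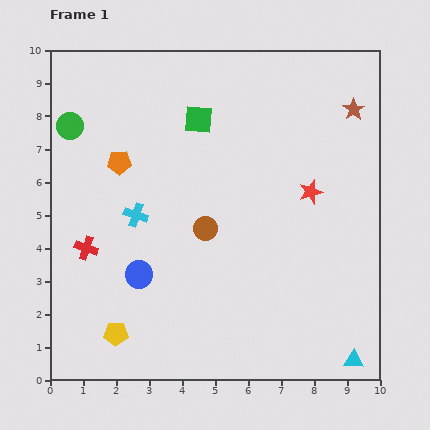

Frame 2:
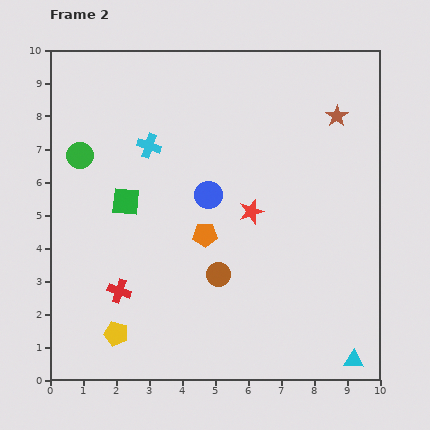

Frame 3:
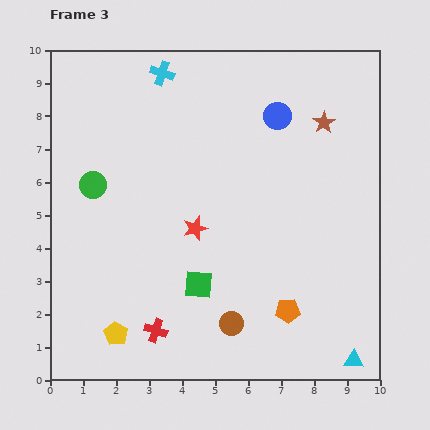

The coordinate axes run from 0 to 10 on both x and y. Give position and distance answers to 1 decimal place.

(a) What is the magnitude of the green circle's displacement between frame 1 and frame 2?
0.9

The green circle moved from (0.6, 7.7) to (0.9, 6.8), a distance of √(0.3² + 0.9²) ≈ 0.9.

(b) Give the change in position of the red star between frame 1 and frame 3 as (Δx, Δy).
(-3.5, -1.1)

The red star was at (7.9, 5.7) in frame 1 and (4.4, 4.6) in frame 3.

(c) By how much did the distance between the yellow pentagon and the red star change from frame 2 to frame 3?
-1.5

Distance in frame 2: 5.5. Distance in frame 3: 4.0.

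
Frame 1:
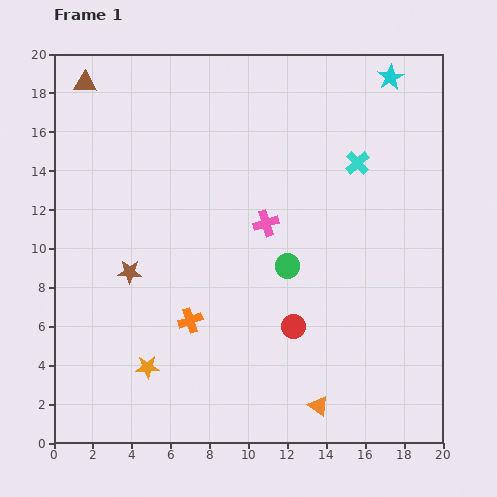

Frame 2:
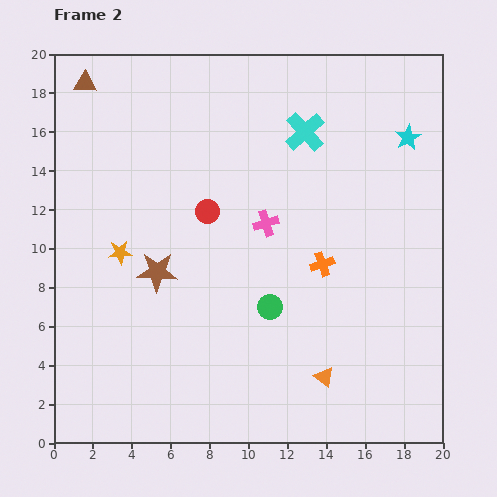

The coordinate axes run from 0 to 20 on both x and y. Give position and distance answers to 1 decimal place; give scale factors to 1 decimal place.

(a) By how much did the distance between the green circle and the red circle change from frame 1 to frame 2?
+2.8

Distance in frame 1: 3.1. Distance in frame 2: 5.9.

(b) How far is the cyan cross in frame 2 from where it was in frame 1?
3.1

The cyan cross moved from (15.6, 14.4) to (12.9, 16.0), a distance of √(2.7² + 1.6²) ≈ 3.1.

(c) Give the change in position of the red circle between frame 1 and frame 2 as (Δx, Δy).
(-4.4, 5.9)

The red circle was at (12.3, 6.0) in frame 1 and (7.9, 11.9) in frame 2.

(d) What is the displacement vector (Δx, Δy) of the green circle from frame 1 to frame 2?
(-0.9, -2.1)

The green circle was at (12.0, 9.1) in frame 1 and (11.1, 7.0) in frame 2.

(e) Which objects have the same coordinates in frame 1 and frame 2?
the pink cross, the brown triangle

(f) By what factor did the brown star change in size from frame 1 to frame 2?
1.7×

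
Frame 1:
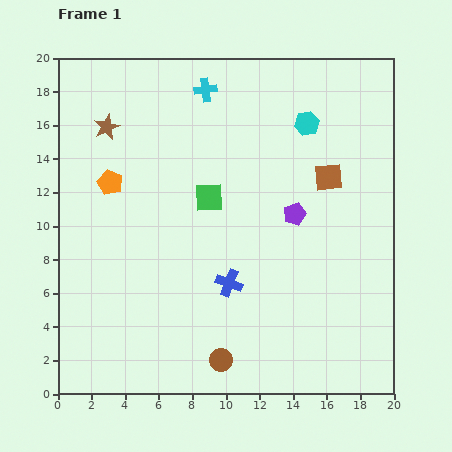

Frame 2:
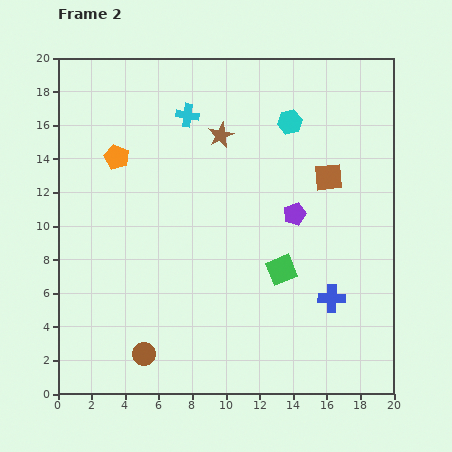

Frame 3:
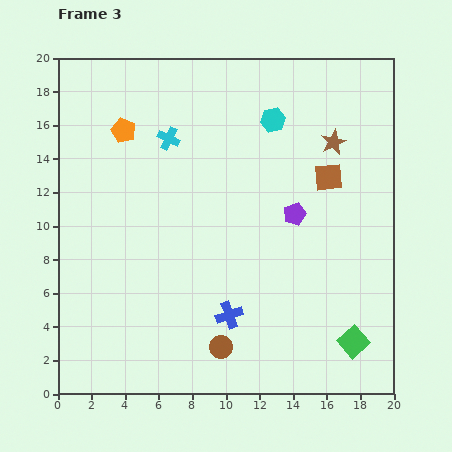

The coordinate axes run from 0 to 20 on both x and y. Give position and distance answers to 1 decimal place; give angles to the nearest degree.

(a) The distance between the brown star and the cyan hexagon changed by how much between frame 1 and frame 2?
-7.7

Distance in frame 1: 11.9. Distance in frame 2: 4.2.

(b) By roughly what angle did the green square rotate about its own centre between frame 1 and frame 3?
39° counter-clockwise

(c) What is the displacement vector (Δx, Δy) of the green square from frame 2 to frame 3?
(4.3, -4.3)

The green square was at (13.3, 7.4) in frame 2 and (17.6, 3.1) in frame 3.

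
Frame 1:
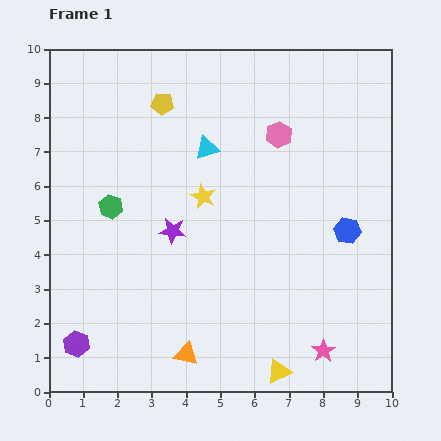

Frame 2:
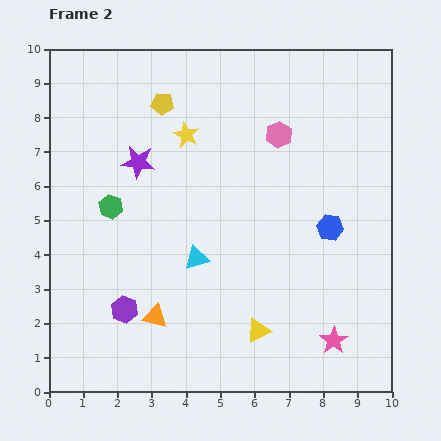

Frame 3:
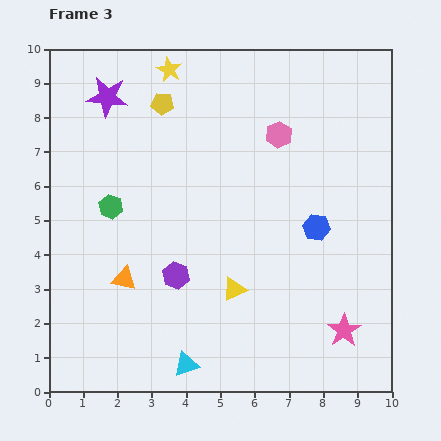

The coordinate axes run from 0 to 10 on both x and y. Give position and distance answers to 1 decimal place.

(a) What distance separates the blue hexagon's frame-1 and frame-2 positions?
0.5

The blue hexagon moved from (8.7, 4.7) to (8.2, 4.8), a distance of √(0.5² + 0.1²) ≈ 0.5.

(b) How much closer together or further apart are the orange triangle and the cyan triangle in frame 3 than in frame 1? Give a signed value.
-2.9

Distance in frame 1: 6.0. Distance in frame 3: 3.1.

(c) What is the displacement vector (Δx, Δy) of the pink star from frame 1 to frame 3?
(0.6, 0.6)

The pink star was at (8.0, 1.2) in frame 1 and (8.6, 1.8) in frame 3.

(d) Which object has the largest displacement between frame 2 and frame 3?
the cyan triangle

(moved 3.1; next 2.1)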